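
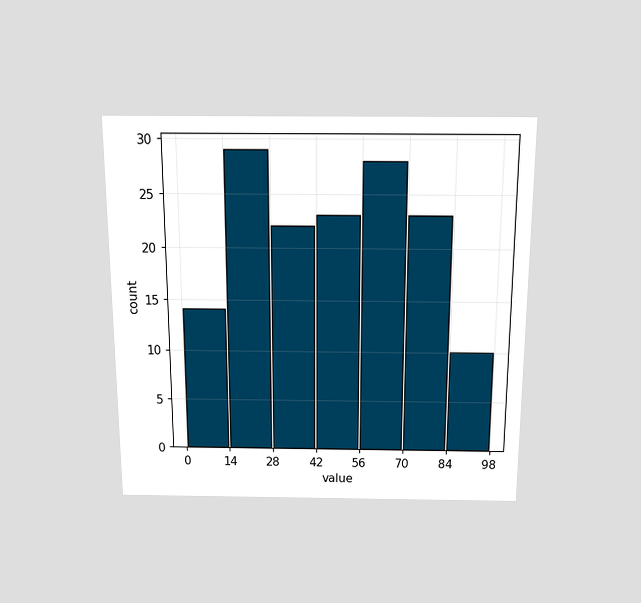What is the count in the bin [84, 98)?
The chart is viewed slightly from above. The [84, 98) bin has height 10.

10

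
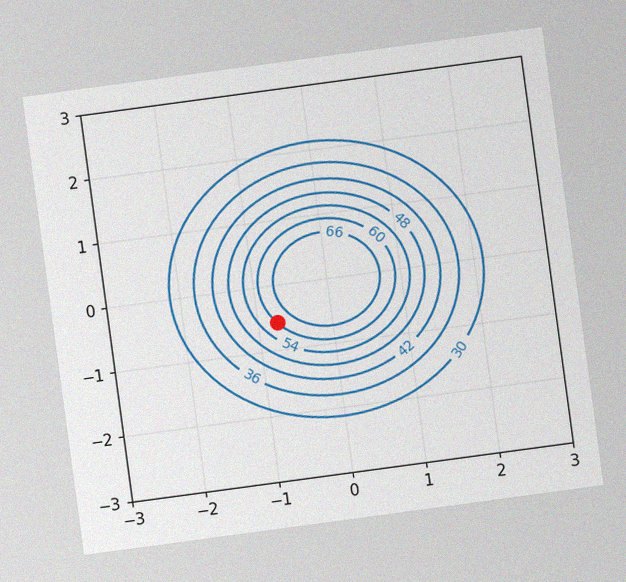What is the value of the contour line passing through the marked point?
The chart is tilted about 8° counter-clockwise, with some photo noise. The marked point sits on the contour labelled 60.

60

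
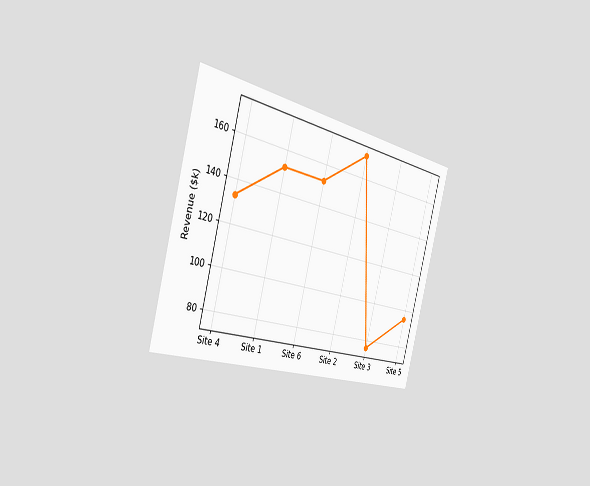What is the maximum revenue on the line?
$171k

The chart is tilted about 15° clockwise and viewed slightly from the left. The highest point is at Site 2, and reading across to the y-axis gives $171k.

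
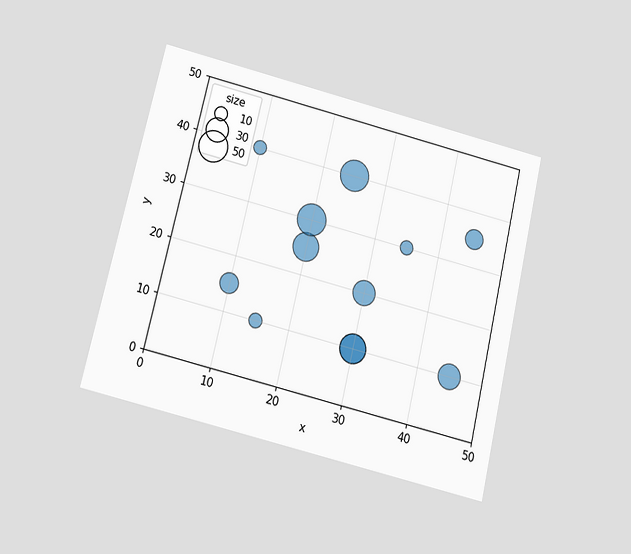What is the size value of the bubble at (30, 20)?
The chart is tilted about 13° clockwise and viewed slightly from below. Matching the bubble at (30, 20) against the size legend gives 30.

30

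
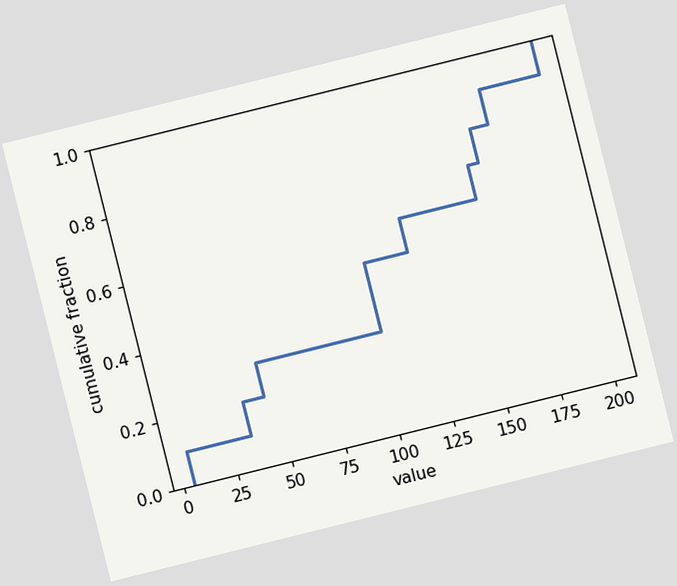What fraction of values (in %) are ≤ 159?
70%

The chart is tilted about 14° counter-clockwise. At x=159 the ECDF step is at 70%.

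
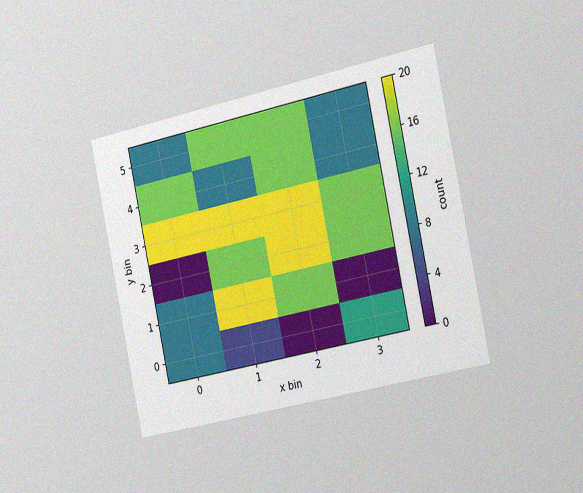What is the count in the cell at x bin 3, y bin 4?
8

The chart is tilted about 12° counter-clockwise and viewed slightly from the right, with some photo noise. Matching the cell (3, 4) against the colorbar gives 8.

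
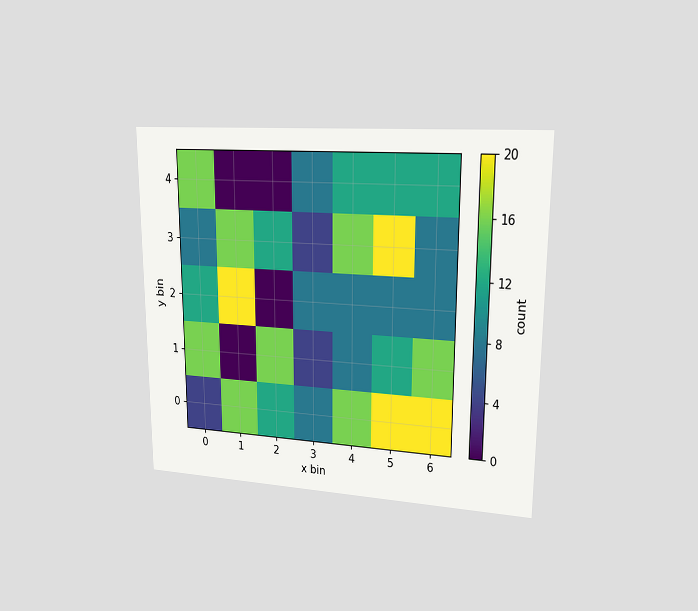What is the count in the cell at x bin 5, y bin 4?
The chart is viewed at a slight angle. Matching the cell (5, 4) against the colorbar gives 12.

12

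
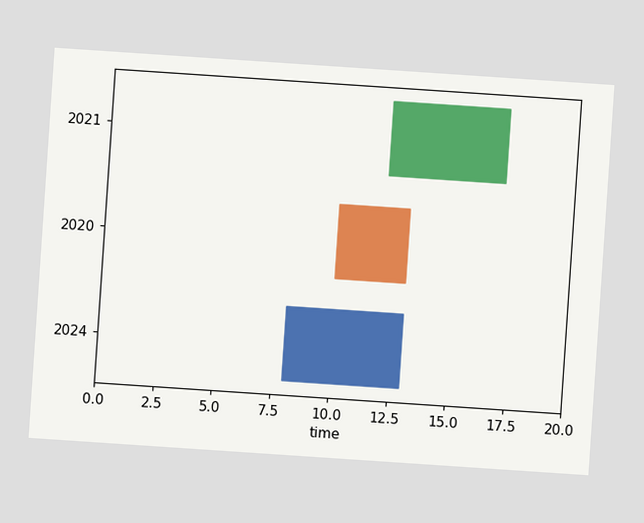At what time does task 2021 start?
The chart is tilted about 4° clockwise. The 2021 bar begins at t=12.

12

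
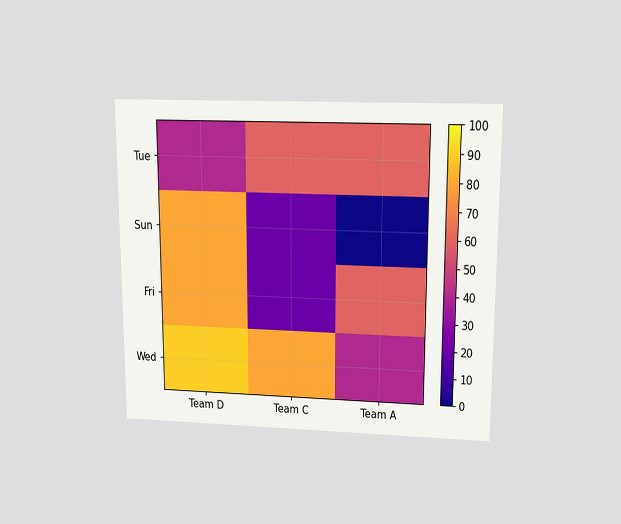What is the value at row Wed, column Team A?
40

The chart is viewed slightly from above. Matching cell (Wed, Team A) against the colorbar gives 40.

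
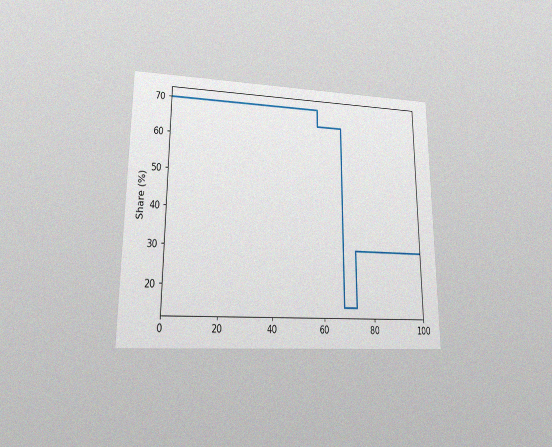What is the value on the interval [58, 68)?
The chart is viewed at a slight angle, with some photo noise. On [58, 68) the step sits at 65%.

65%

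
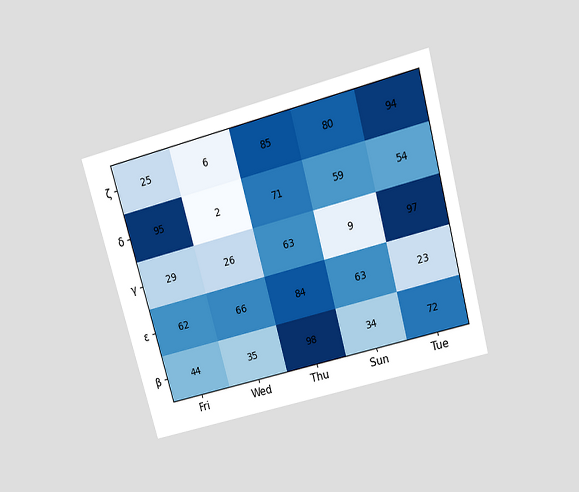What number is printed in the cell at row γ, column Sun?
The chart is tilted about 15° counter-clockwise and viewed slightly from above. The (γ, Sun) cell reads 9.

9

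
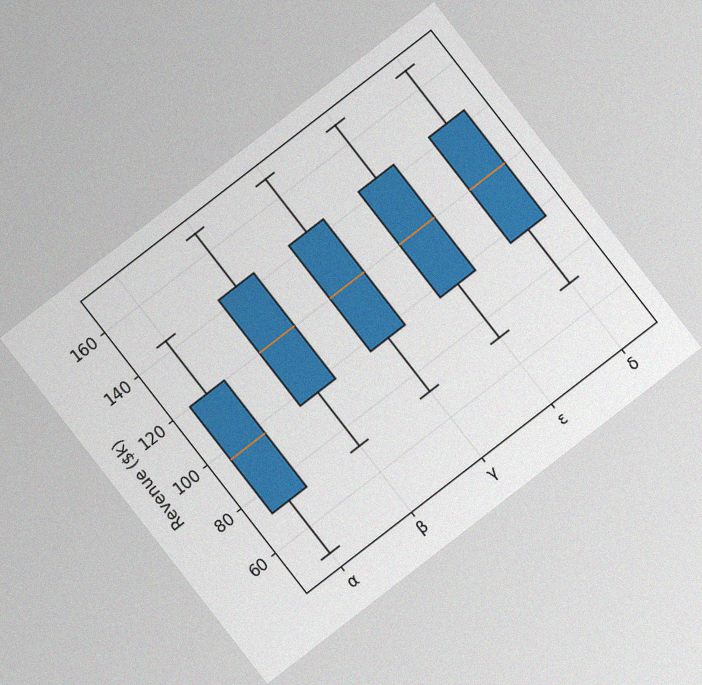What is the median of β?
The chart is tilted about 38° counter-clockwise, with some photo noise. The median line in the β box sits at $120k.

$120k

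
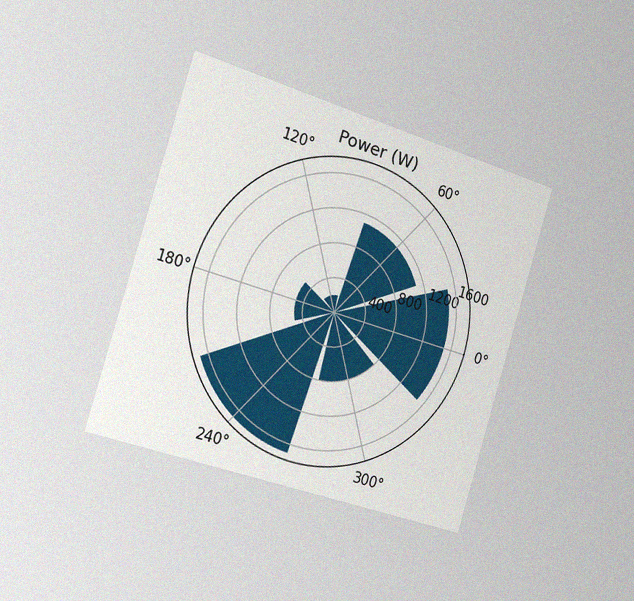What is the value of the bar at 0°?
1500W

The chart is tilted about 17° clockwise and viewed slightly from the left, with some photo noise. The bar at 0° reaches 1500W on the radial axis.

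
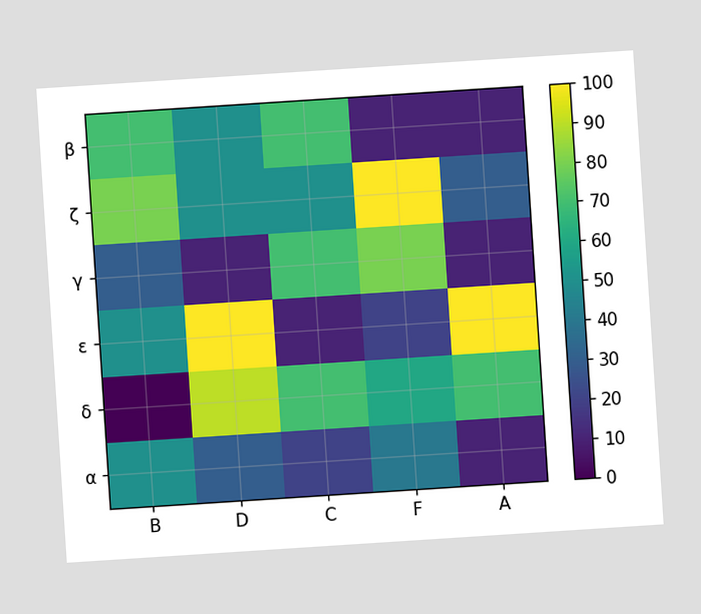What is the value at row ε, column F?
The chart is tilted about 4° counter-clockwise. Matching cell (ε, F) against the colorbar gives 20.

20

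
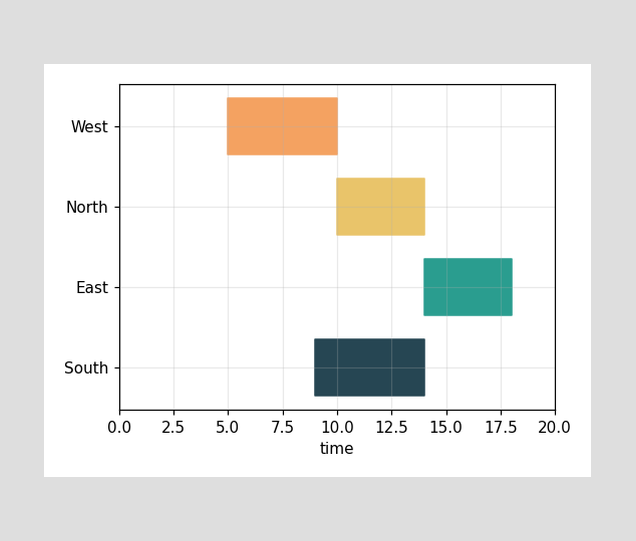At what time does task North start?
10

The North bar begins at t=10.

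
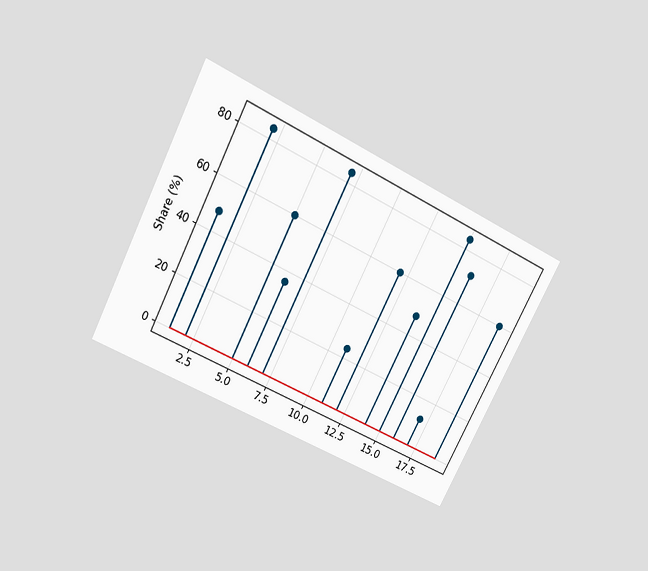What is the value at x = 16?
72%

The chart is tilted about 27° clockwise and viewed slightly from above. The stem at x=16 reaches 72%.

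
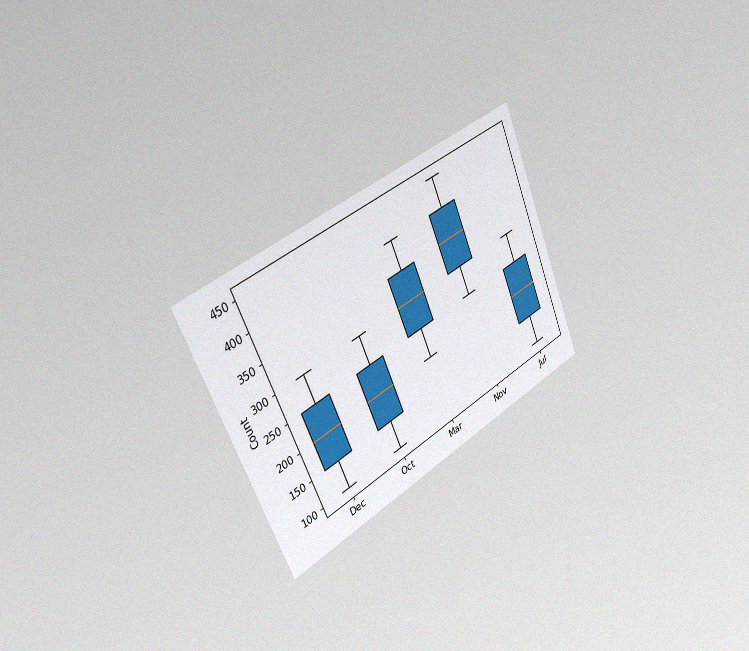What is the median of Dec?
The chart is tilted about 24° counter-clockwise and viewed slightly from the left, with some photo noise. The median line in the Dec box sits at 200.

200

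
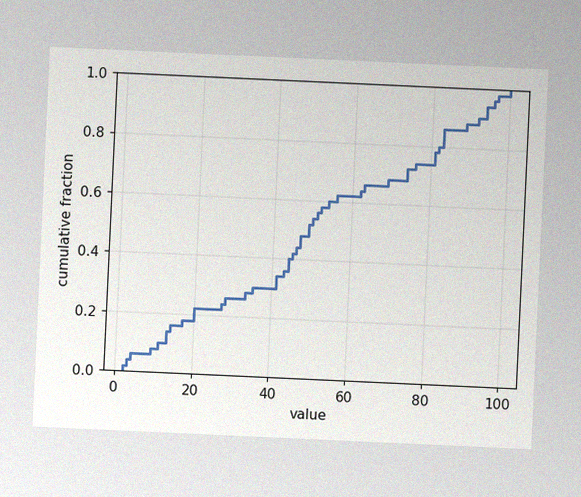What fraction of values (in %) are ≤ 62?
64%

The chart is tilted about 3° clockwise, with some photo noise. At x=62 the ECDF step is at 64%.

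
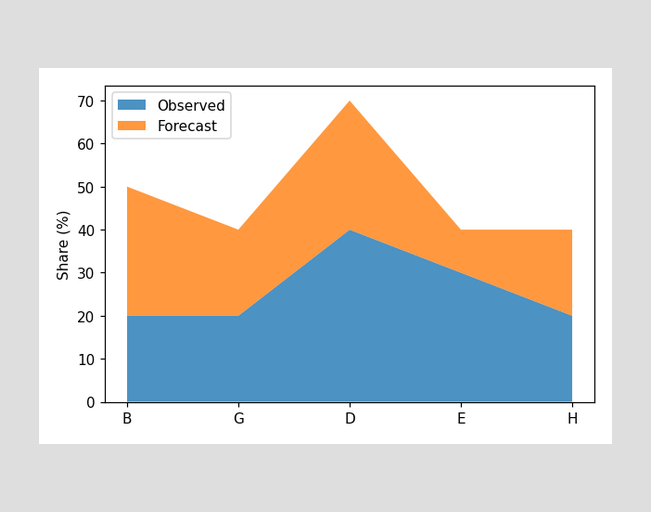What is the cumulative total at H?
The stacked total at H reaches 40%.

40%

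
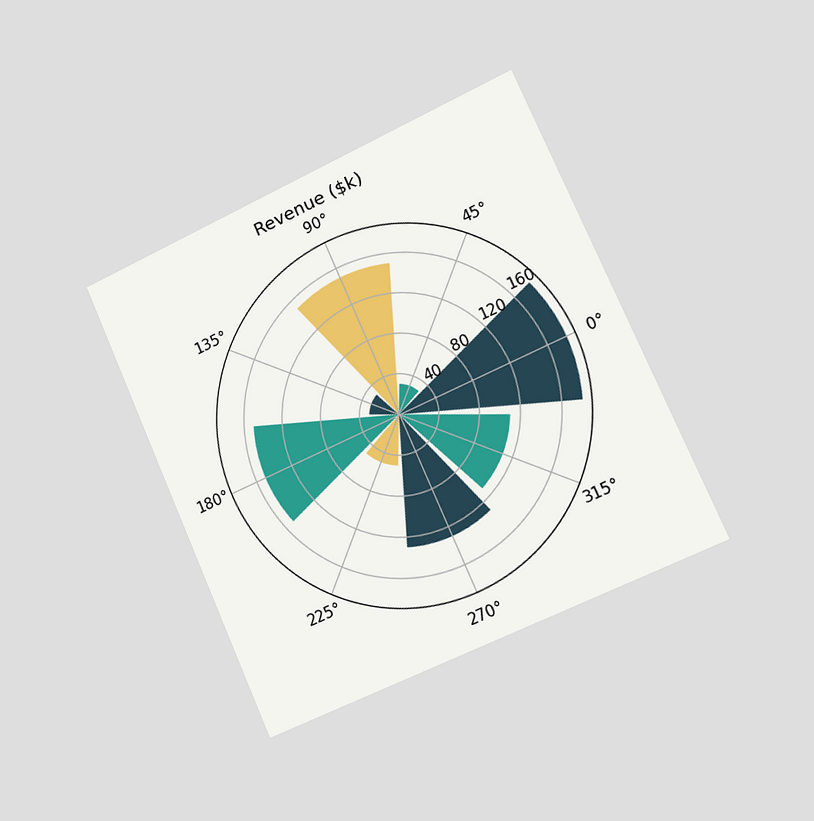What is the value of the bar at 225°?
$50k

The chart is tilted about 24° counter-clockwise and viewed slightly from the right. The bar at 225° reaches $50k on the radial axis.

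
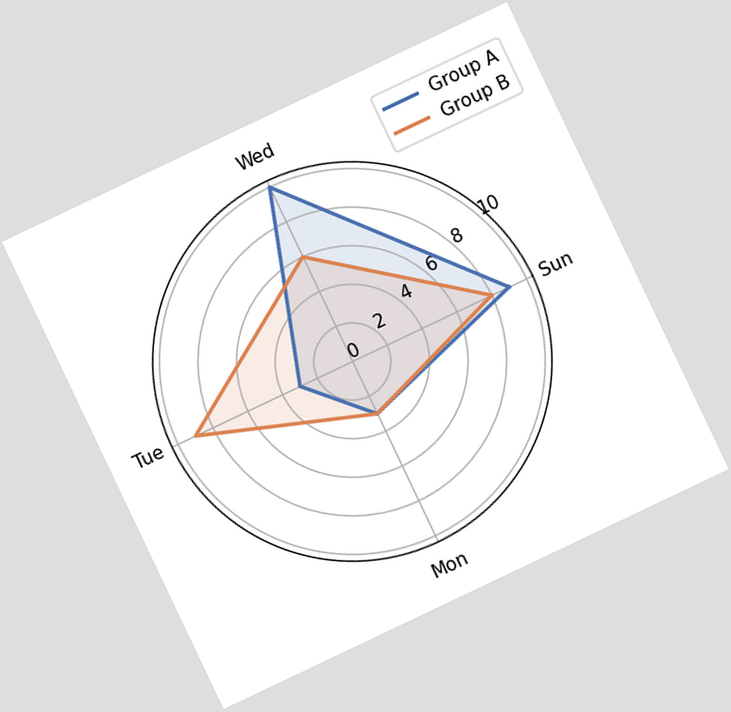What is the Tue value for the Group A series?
The chart is tilted about 25° counter-clockwise. On the Tue axis, Group A reaches 3.

3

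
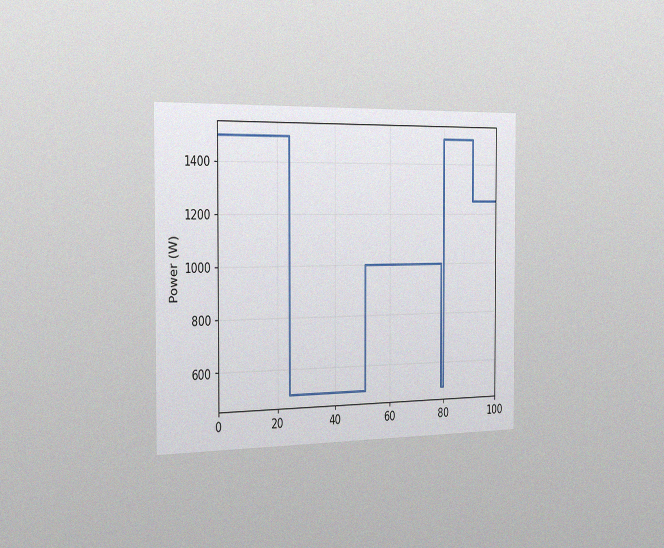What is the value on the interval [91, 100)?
1250W

The chart is viewed slightly from the left, with some photo noise. On [91, 100) the step sits at 1250W.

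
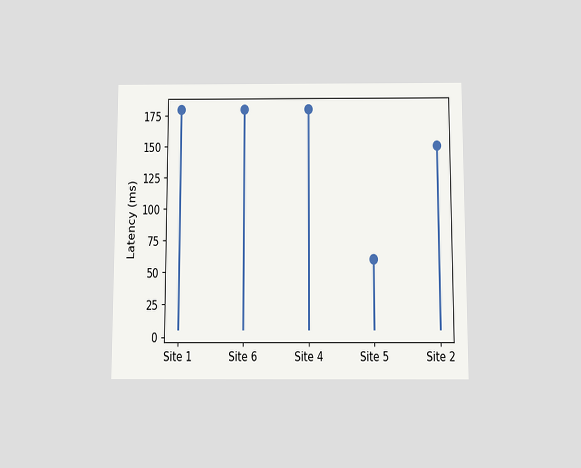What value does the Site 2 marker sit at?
The chart is viewed slightly from below. The Site 2 marker sits at 150ms.

150ms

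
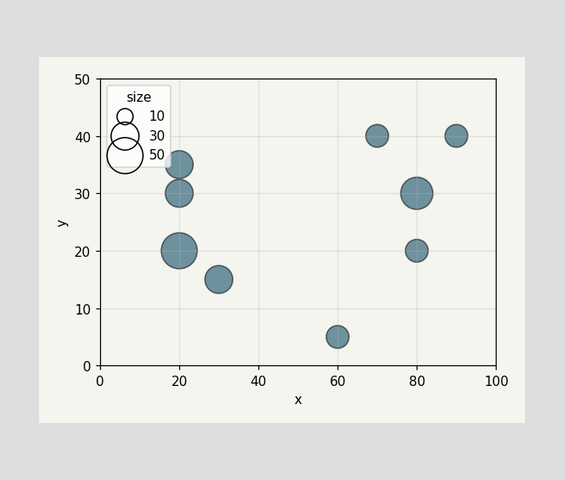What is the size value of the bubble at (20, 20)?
50

Matching the bubble at (20, 20) against the size legend gives 50.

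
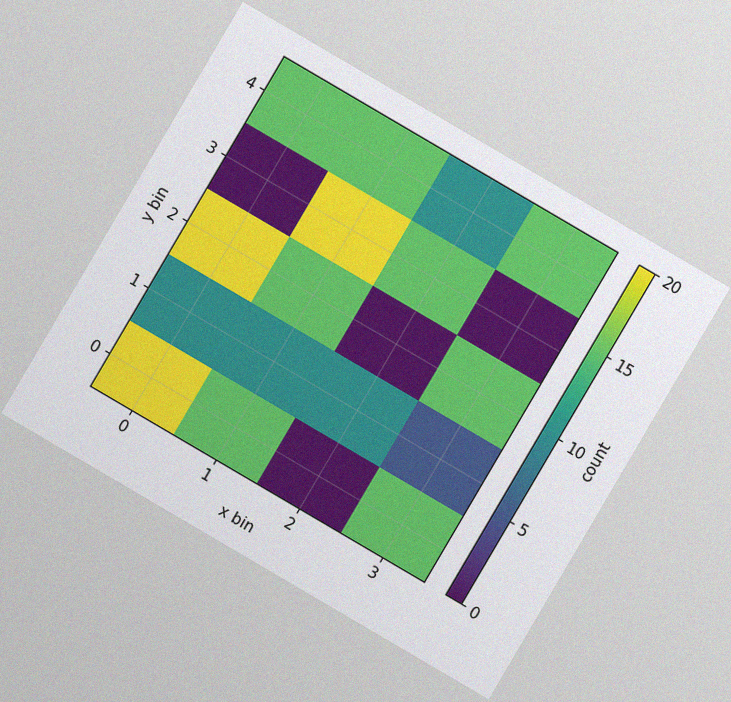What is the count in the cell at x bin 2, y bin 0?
The chart is tilted about 30° clockwise, with some photo noise. Matching the cell (2, 0) against the colorbar gives 0.

0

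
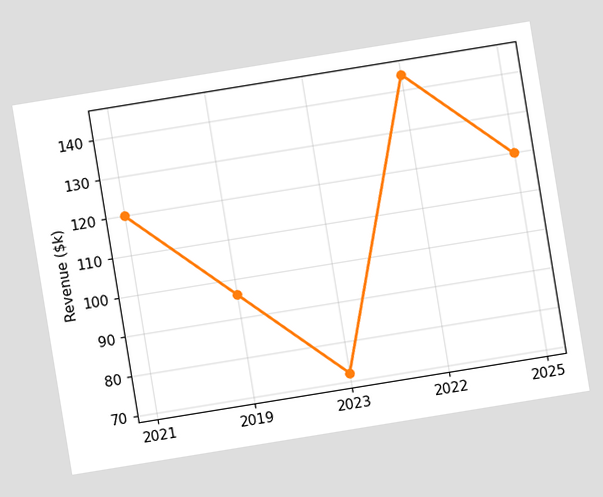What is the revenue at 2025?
$120k

The chart is tilted about 9° counter-clockwise. At 2025, the line is at $120k.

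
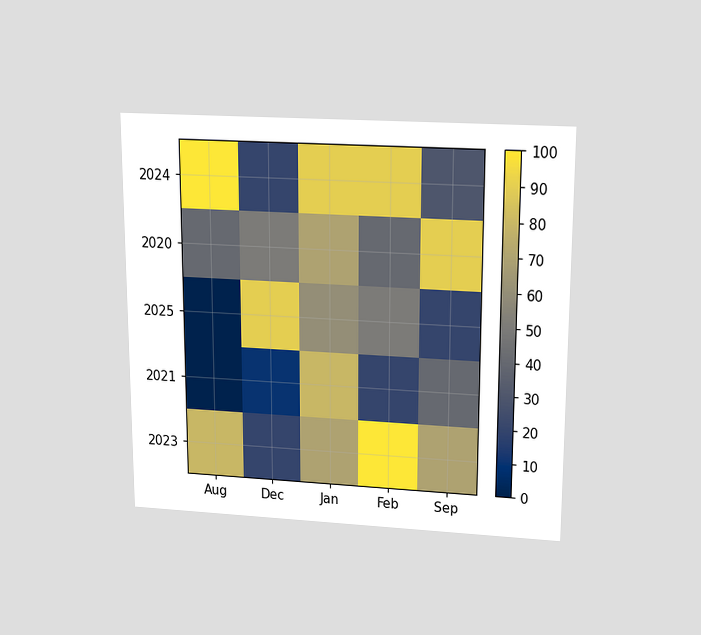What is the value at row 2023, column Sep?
The chart is viewed slightly from above. Matching cell (2023, Sep) against the colorbar gives 70.

70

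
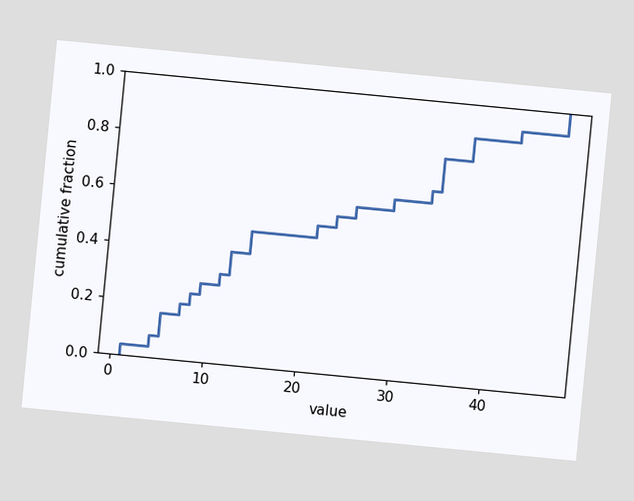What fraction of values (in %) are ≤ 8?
24%

The chart is tilted about 6° clockwise. At x=8 the ECDF step is at 24%.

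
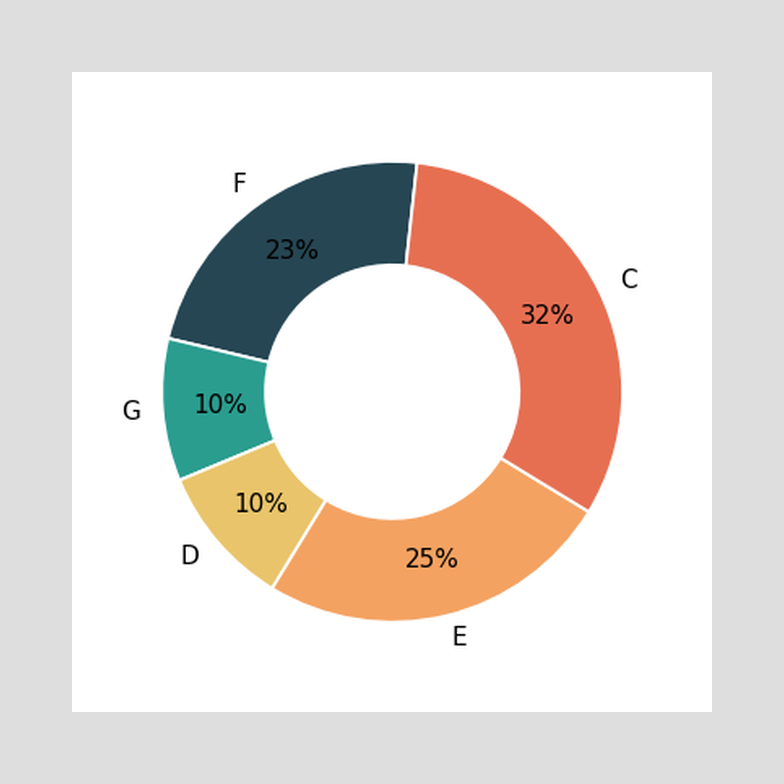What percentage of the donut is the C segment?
32%

The C segment takes up 32% of the ring.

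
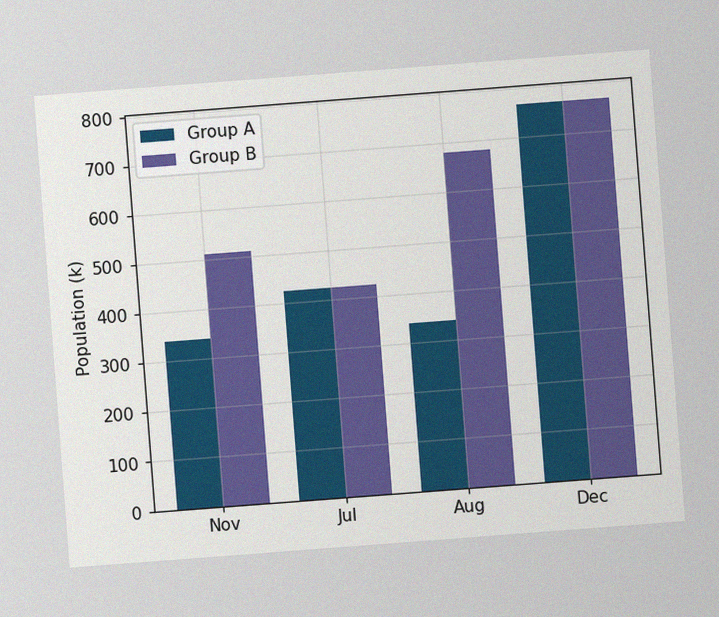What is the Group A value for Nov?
340k

The chart is tilted about 4° counter-clockwise, with some photo noise. The Group A bar at Nov reaches 340k on the y-axis.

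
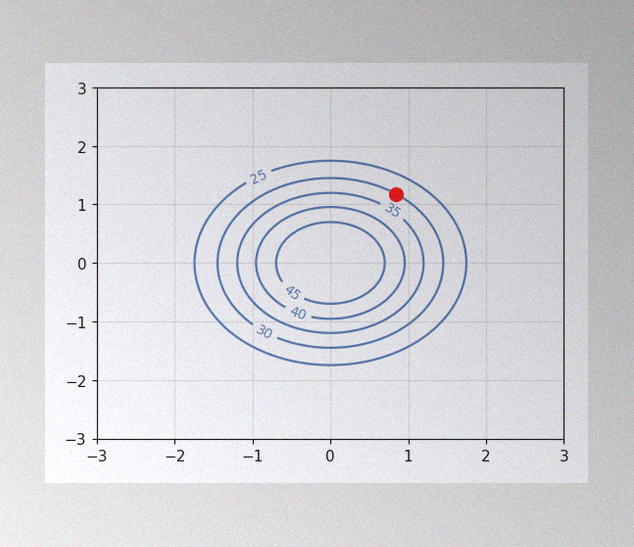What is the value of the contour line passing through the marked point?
The image has some photo noise and uneven lighting. The marked point sits on the contour labelled 30.

30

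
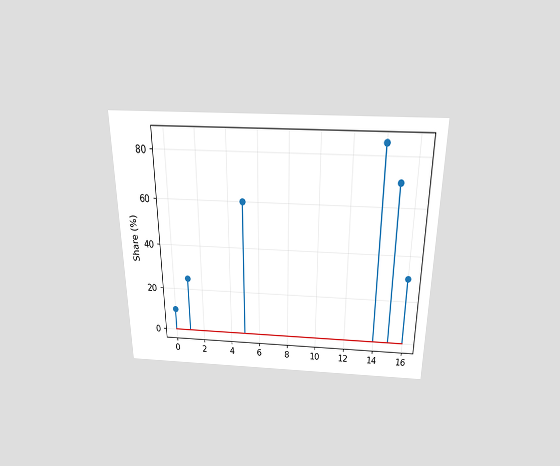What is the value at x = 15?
70%

The chart is viewed slightly from above. The stem at x=15 reaches 70%.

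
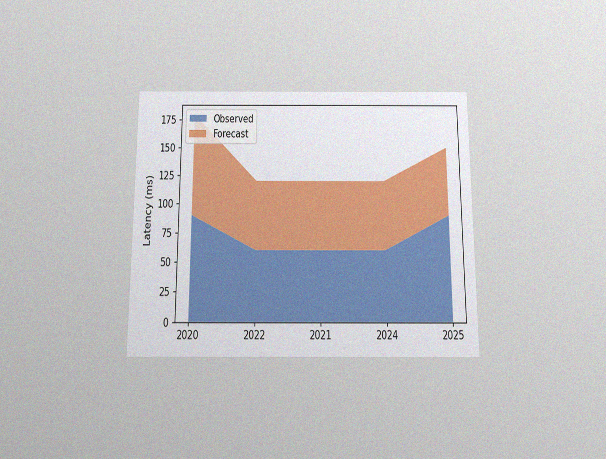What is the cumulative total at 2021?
The chart is viewed slightly from below, with some photo noise. The stacked total at 2021 reaches 120ms.

120ms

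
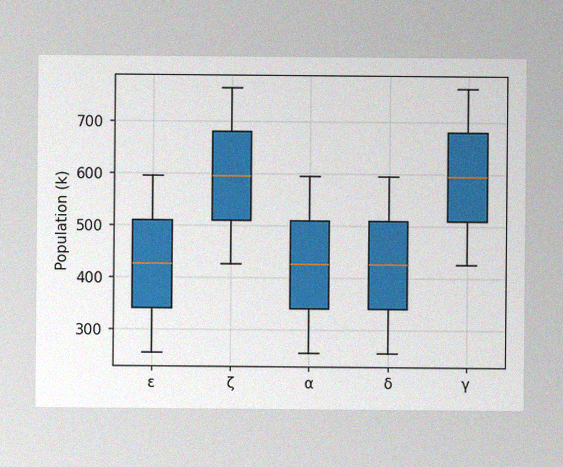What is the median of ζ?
The image has some photo noise and uneven lighting. The median line in the ζ box sits at 595k.

595k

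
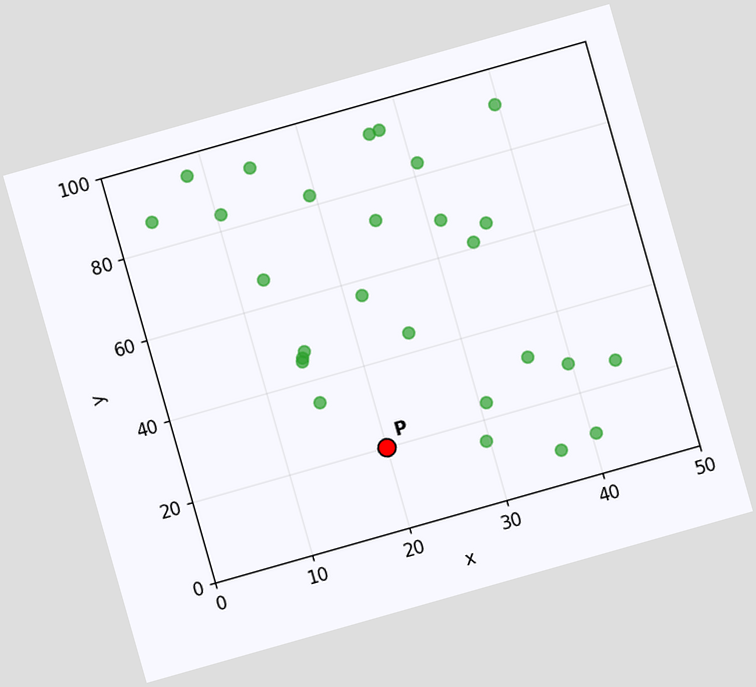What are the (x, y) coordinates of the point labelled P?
(20, 20)

The chart is tilted about 16° counter-clockwise. Following the gridlines from P to each axis, P sits at (20, 20).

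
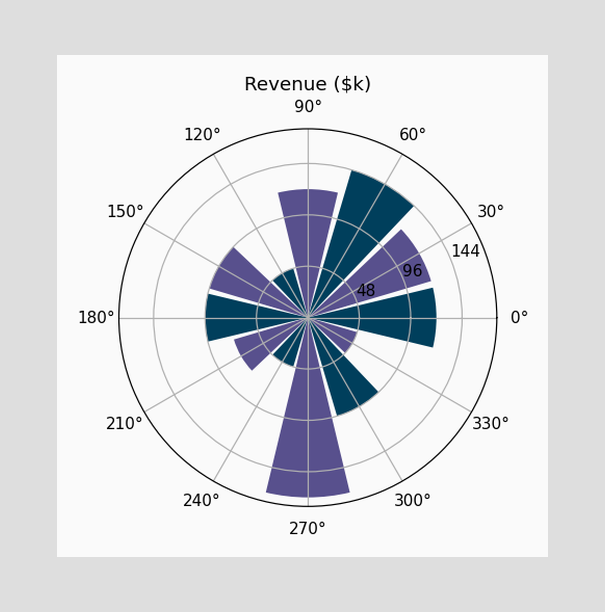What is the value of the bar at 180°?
The bar at 180° reaches $96k on the radial axis.

$96k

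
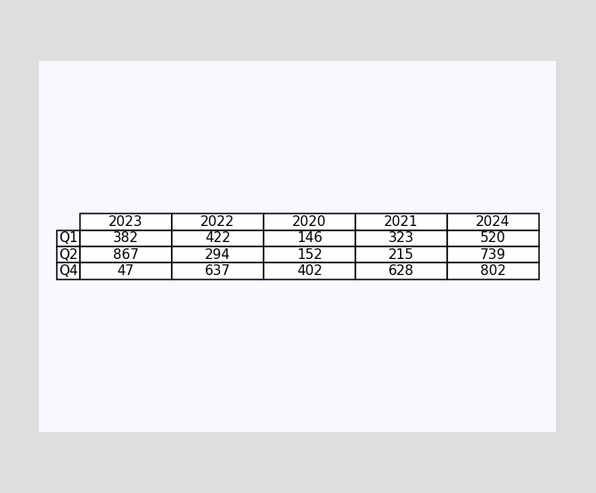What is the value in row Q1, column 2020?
The (Q1, 2020) cell reads 146.

146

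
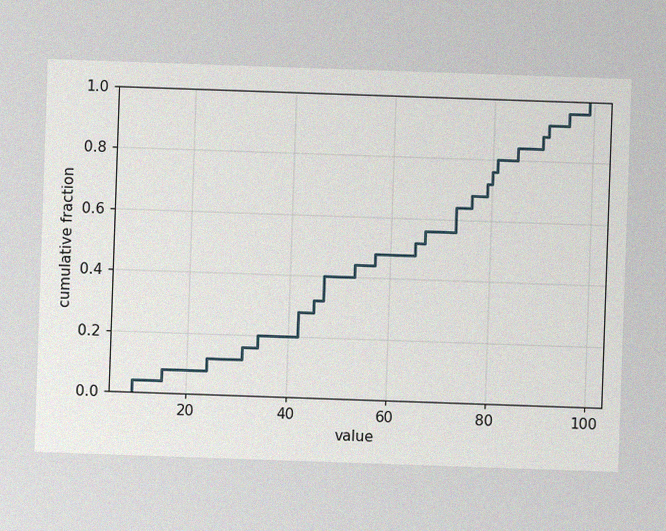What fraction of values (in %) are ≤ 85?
84%

The image has some photo noise and uneven lighting. At x=85 the ECDF step is at 84%.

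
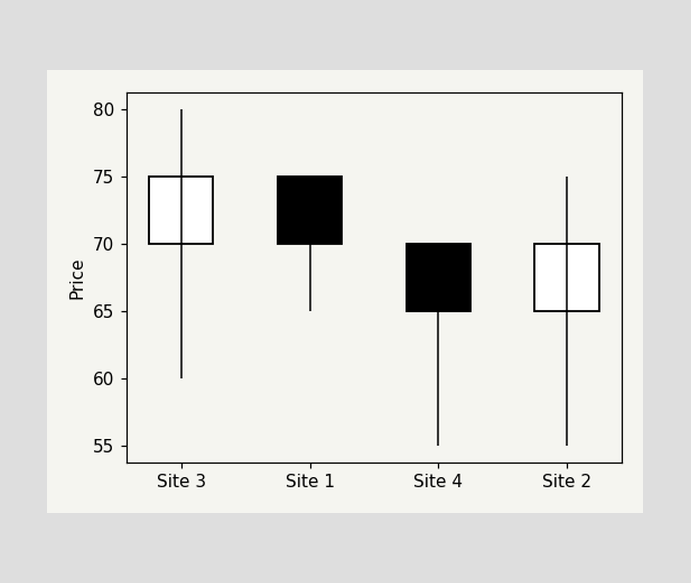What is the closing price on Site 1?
The Site 1 candle closes at 70.

70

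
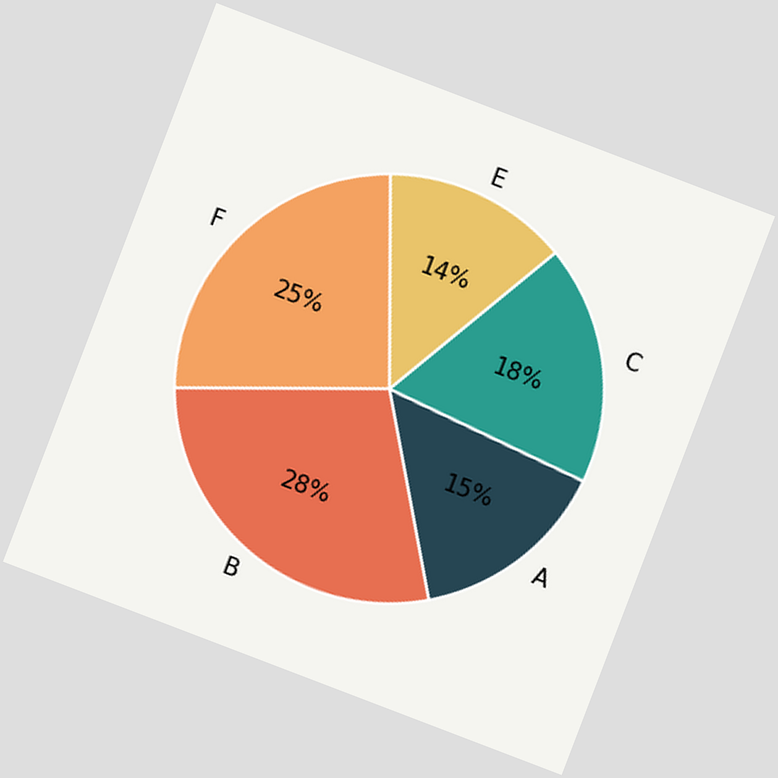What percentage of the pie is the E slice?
The chart is tilted about 21° clockwise. The E slice takes up 14% of the pie.

14%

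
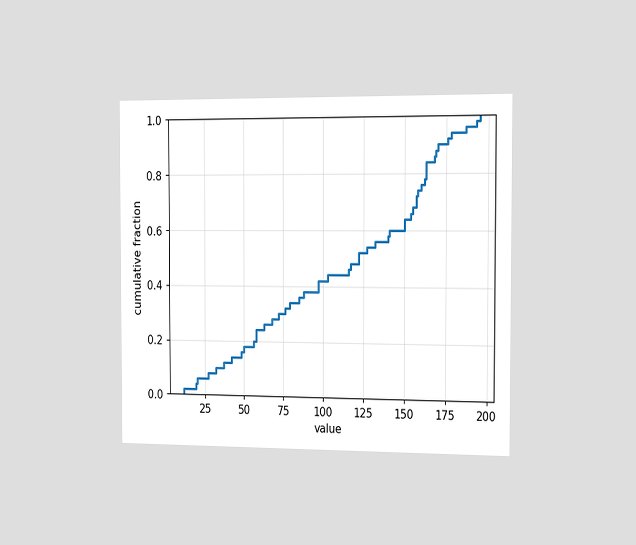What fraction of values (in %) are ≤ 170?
The chart is viewed slightly from the right. At x=170 the ECDF step is at 90%.

90%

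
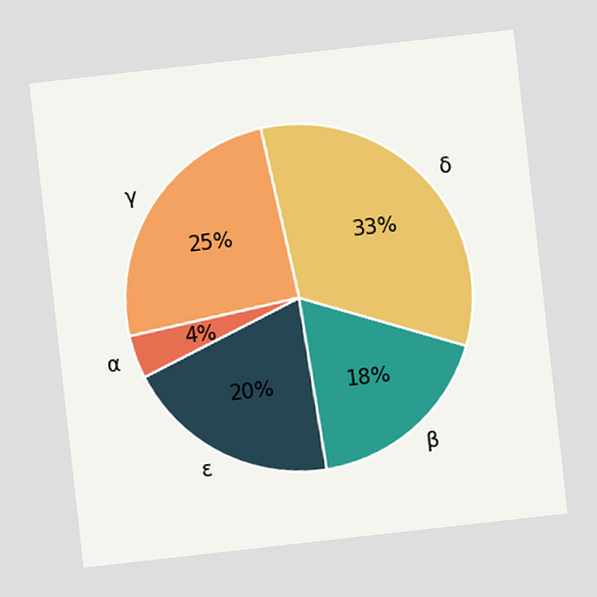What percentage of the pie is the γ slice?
The chart is tilted about 6° counter-clockwise. The γ slice takes up 25% of the pie.

25%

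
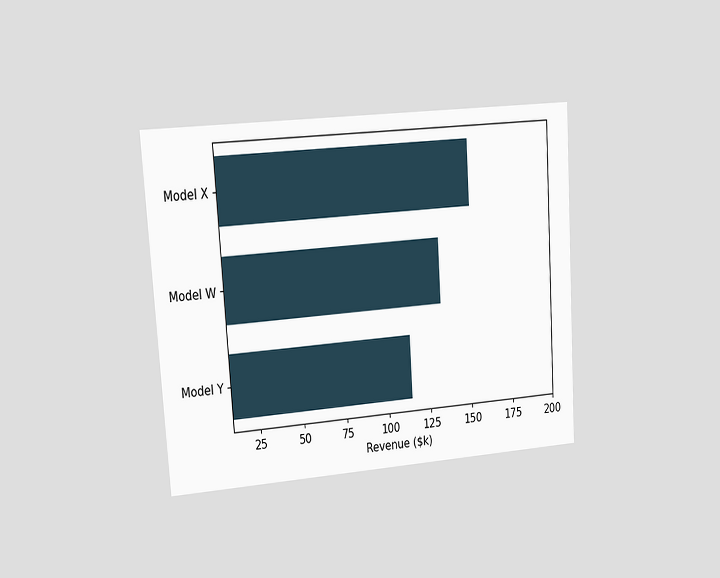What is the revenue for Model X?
$152k

The chart is tilted about 4° counter-clockwise and viewed at a slight angle. Reading along the chart's x-axis, the Model X bar reaches $152k.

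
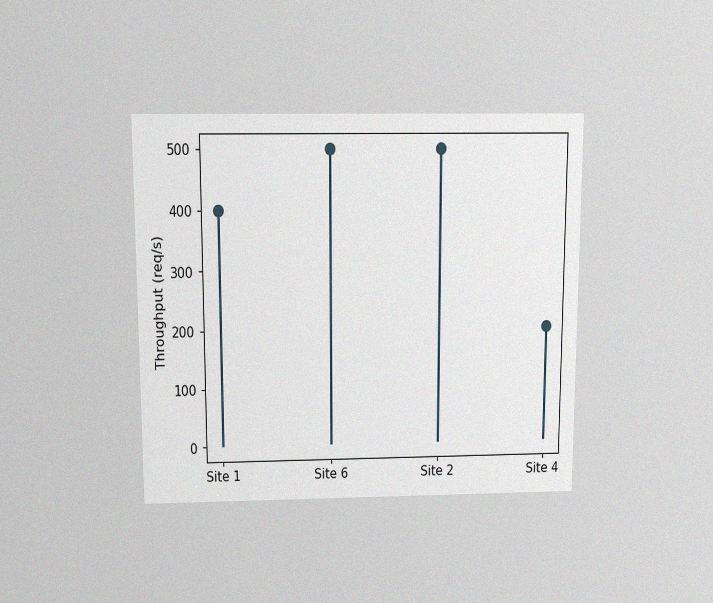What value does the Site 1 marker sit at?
The chart is viewed slightly from above, with some photo noise. The Site 1 marker sits at 400req/s.

400req/s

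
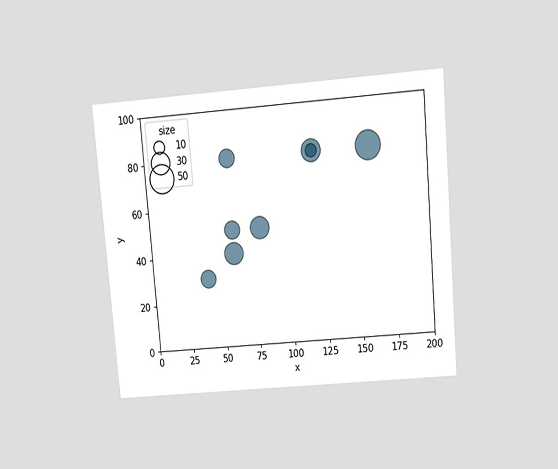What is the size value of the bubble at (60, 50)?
The chart is tilted about 5° counter-clockwise and viewed slightly from above. Matching the bubble at (60, 50) against the size legend gives 20.

20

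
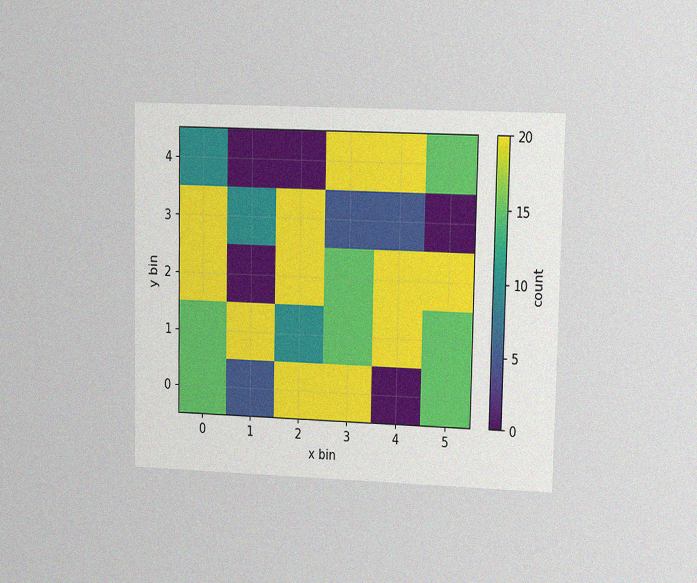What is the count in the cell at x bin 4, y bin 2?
The chart is viewed at a slight angle, with some photo noise. Matching the cell (4, 2) against the colorbar gives 20.

20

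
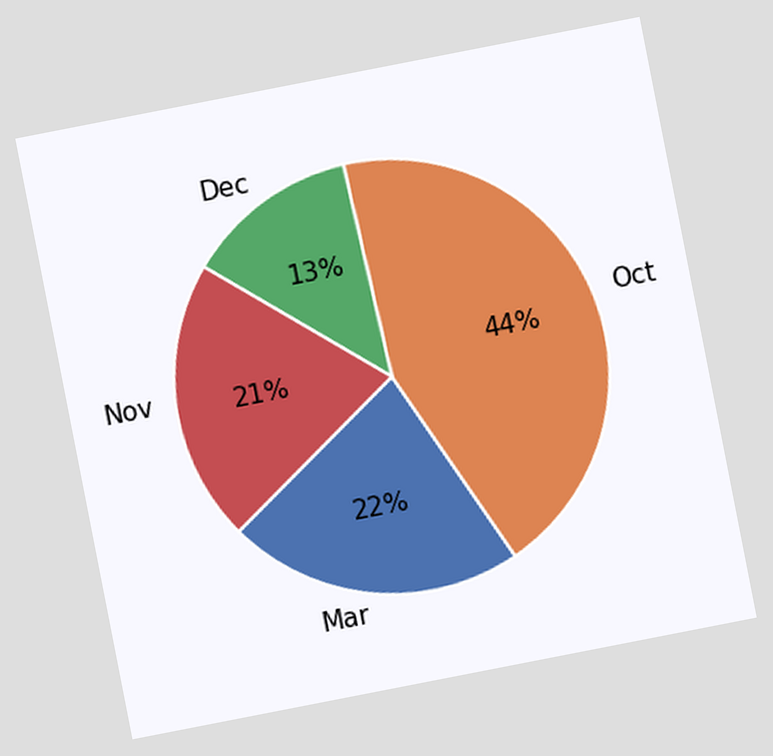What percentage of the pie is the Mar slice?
22%

The chart is tilted about 11° counter-clockwise. The Mar slice takes up 22% of the pie.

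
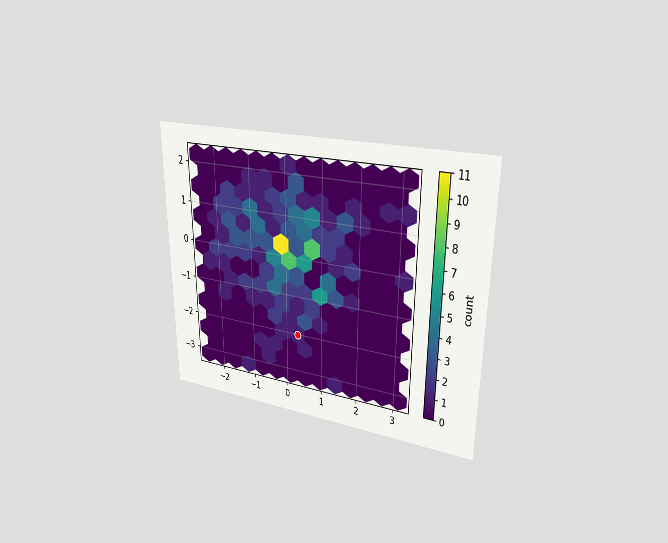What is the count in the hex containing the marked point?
1

The chart is viewed at a slight angle. The marked hex reads 1 on the colorbar.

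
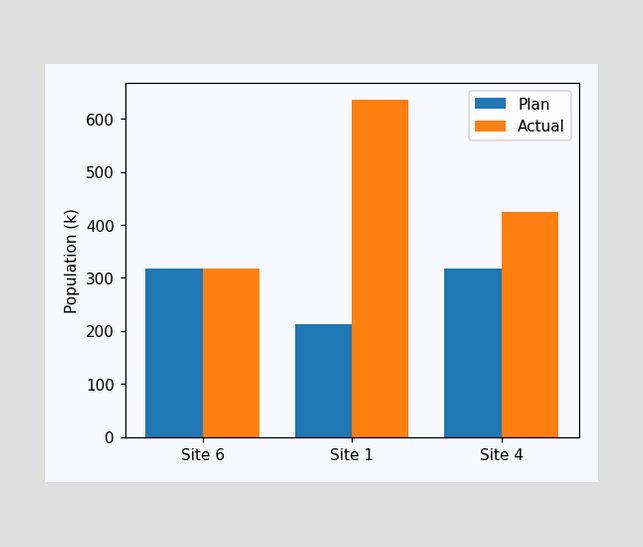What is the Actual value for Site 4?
424k

The Actual bar at Site 4 reaches 424k on the y-axis.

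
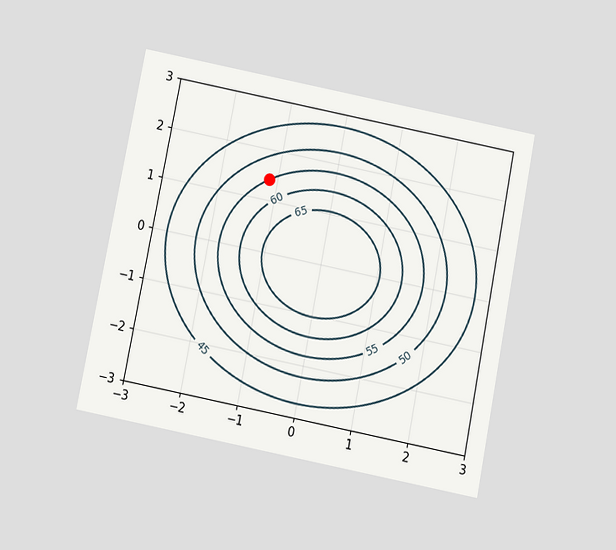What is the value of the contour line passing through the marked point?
55

The chart is tilted about 11° clockwise and viewed slightly from below. The marked point sits on the contour labelled 55.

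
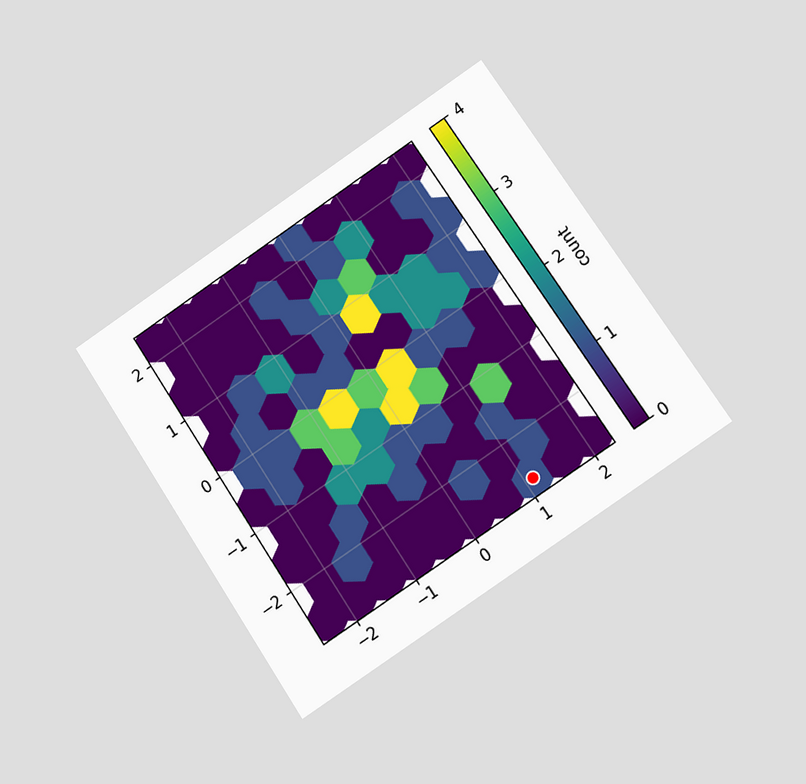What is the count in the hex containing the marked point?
1

The chart is tilted about 34° counter-clockwise and viewed at a slight angle. The marked hex reads 1 on the colorbar.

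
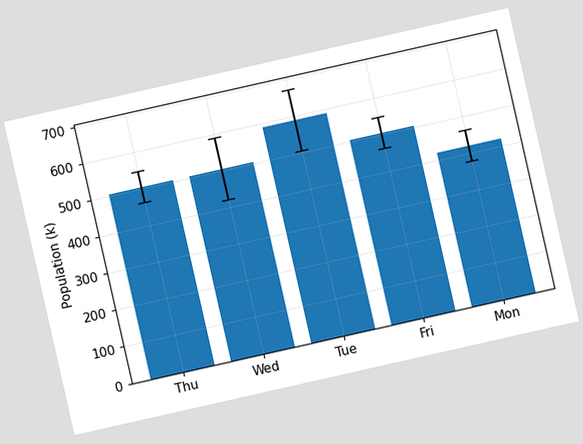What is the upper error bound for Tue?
The chart is tilted about 13° counter-clockwise. The Tue bar's upper whisker reaches 672k.

672k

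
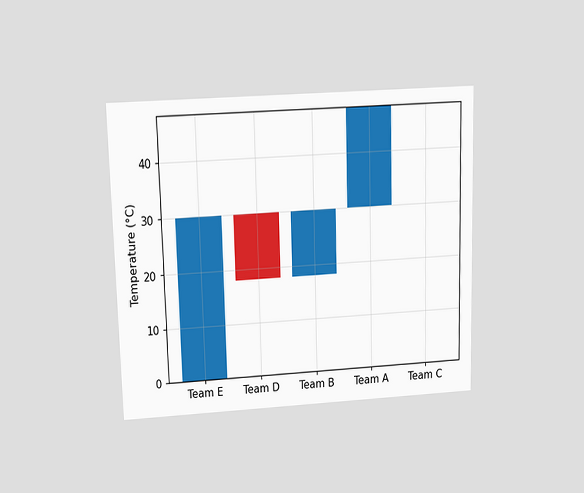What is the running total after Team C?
48°C

The chart is viewed slightly from above. After Team C the running total reaches 48°C.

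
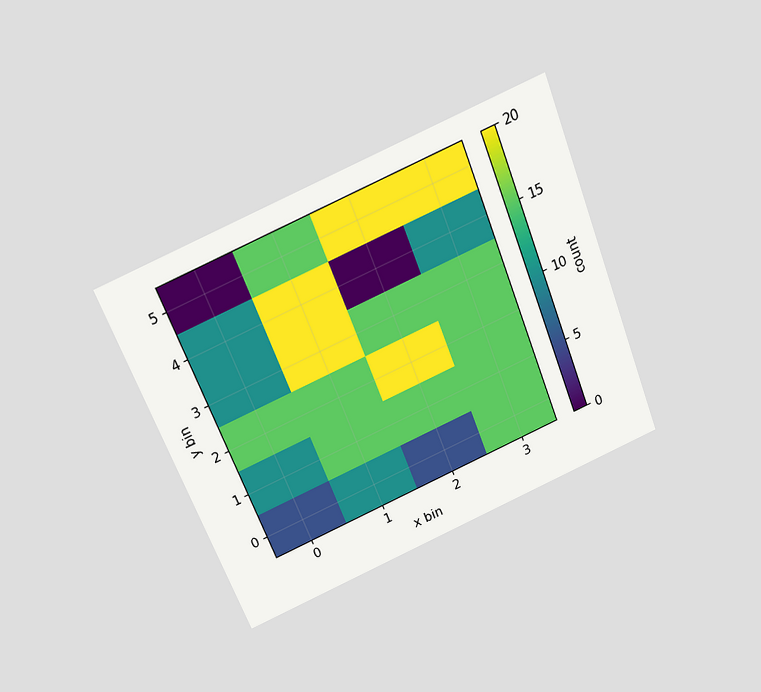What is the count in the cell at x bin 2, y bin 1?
15

The chart is tilted about 22° counter-clockwise and viewed slightly from above. Matching the cell (2, 1) against the colorbar gives 15.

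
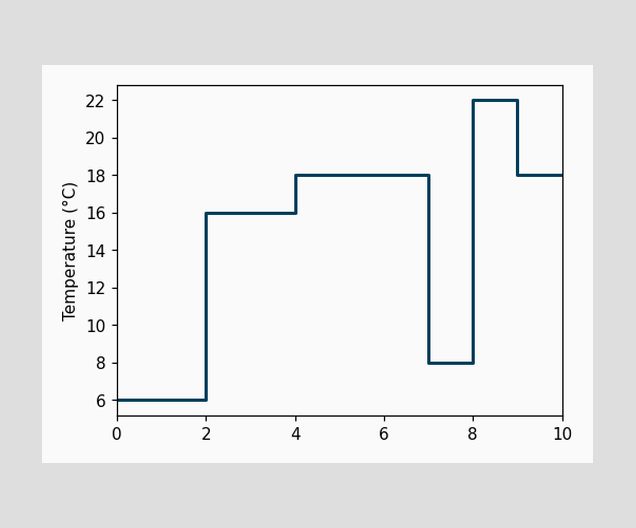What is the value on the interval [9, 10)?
18°C

On [9, 10) the step sits at 18°C.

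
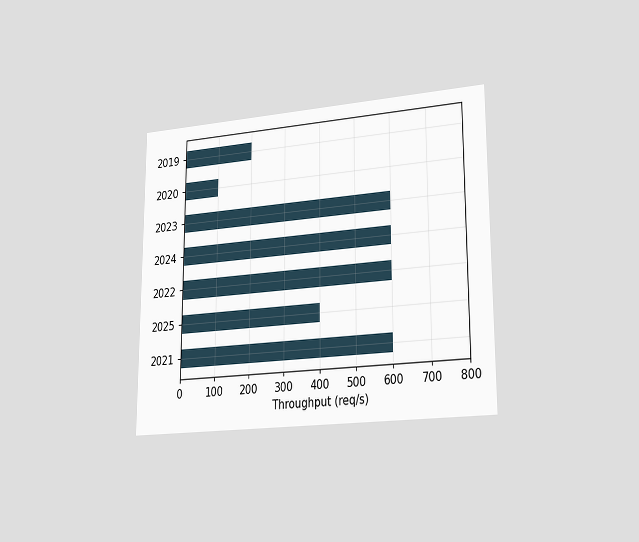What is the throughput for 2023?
600req/s

The chart is viewed slightly from the right. Reading along the chart's x-axis, the 2023 bar reaches 600req/s.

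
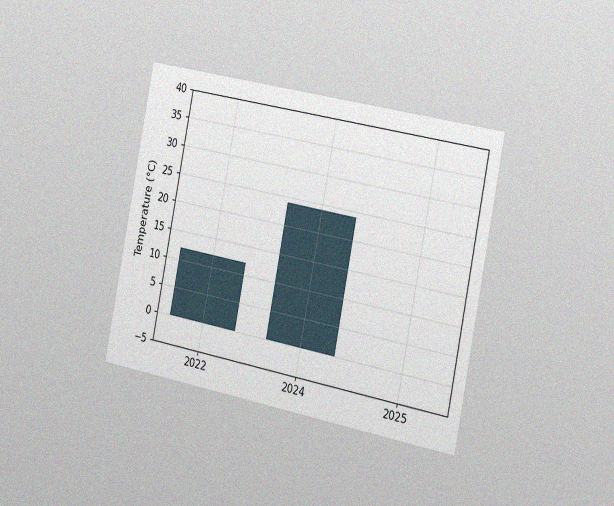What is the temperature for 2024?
24°C

The chart is tilted about 11° clockwise and viewed slightly from the right, with some photo noise. Reading along the chart's y-axis, the 2024 bar reaches 24°C.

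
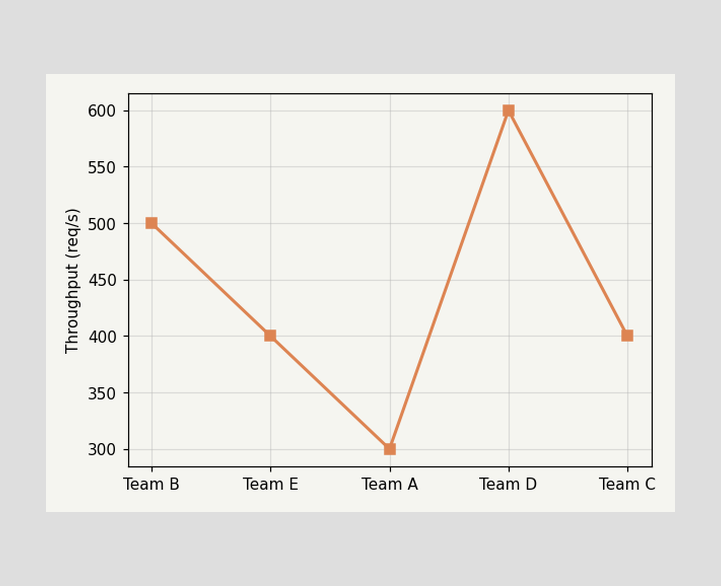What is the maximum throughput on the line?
600req/s

The highest point is at Team D, and reading across to the y-axis gives 600req/s.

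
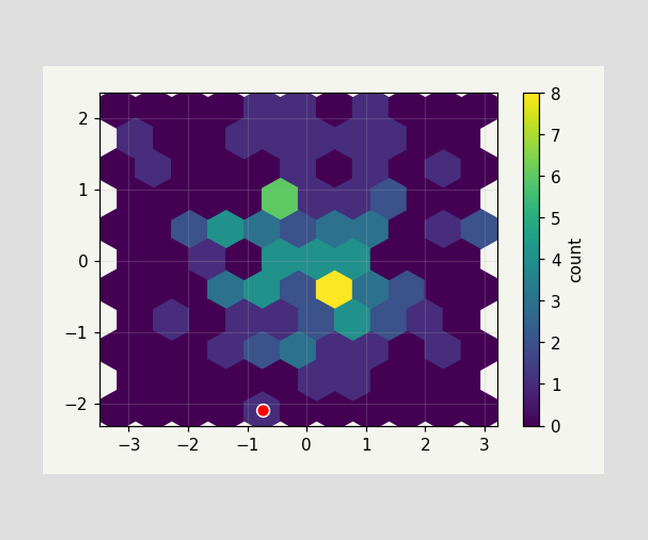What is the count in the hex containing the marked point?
1

The marked hex reads 1 on the colorbar.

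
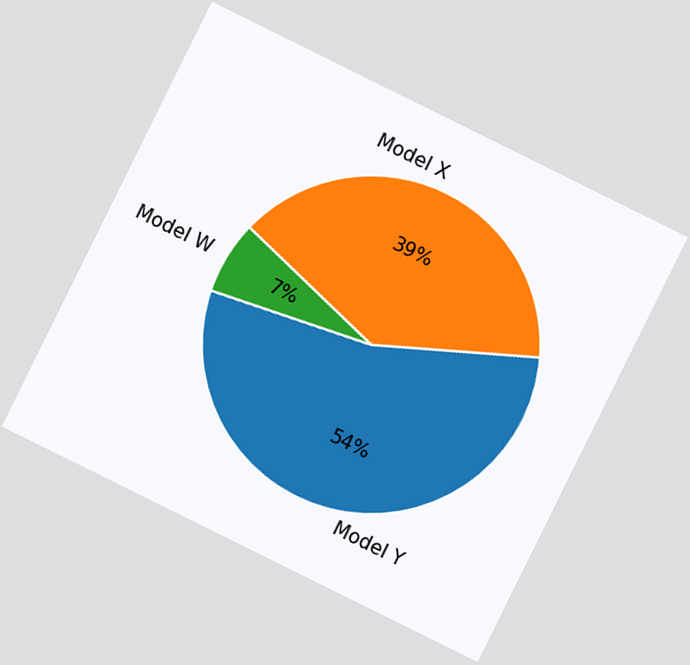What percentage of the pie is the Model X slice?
39%

The chart is tilted about 26° clockwise. The Model X slice takes up 39% of the pie.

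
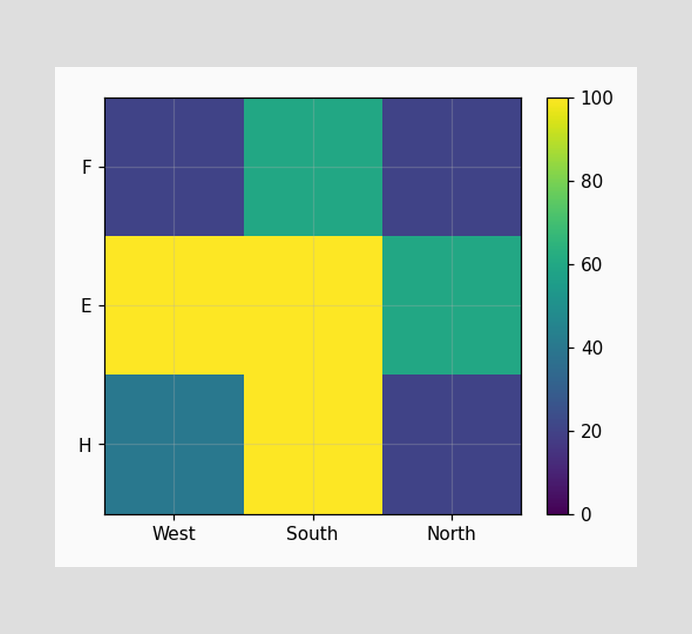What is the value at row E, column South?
Matching cell (E, South) against the colorbar gives 100.

100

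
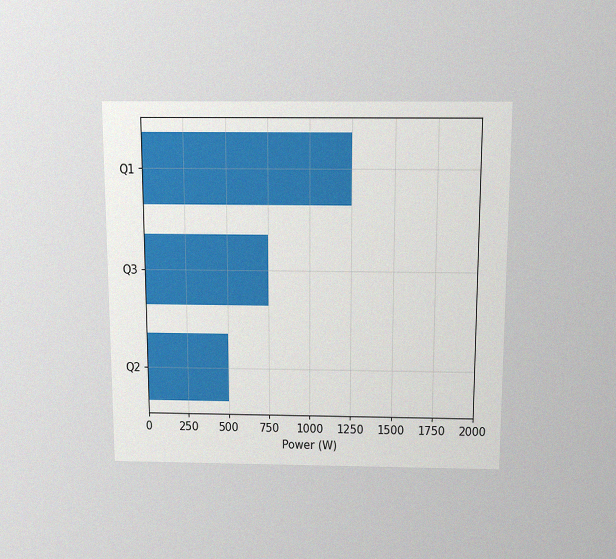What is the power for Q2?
500W

The chart is viewed slightly from above, with some photo noise. Reading along the chart's x-axis, the Q2 bar reaches 500W.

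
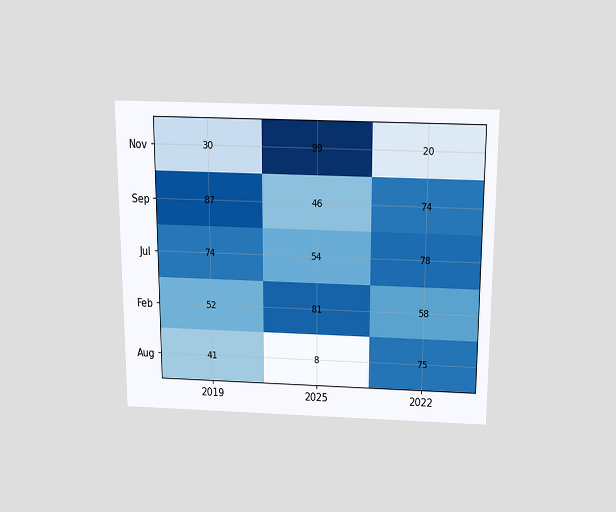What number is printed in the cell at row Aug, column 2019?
41

The chart is viewed slightly from above. The (Aug, 2019) cell reads 41.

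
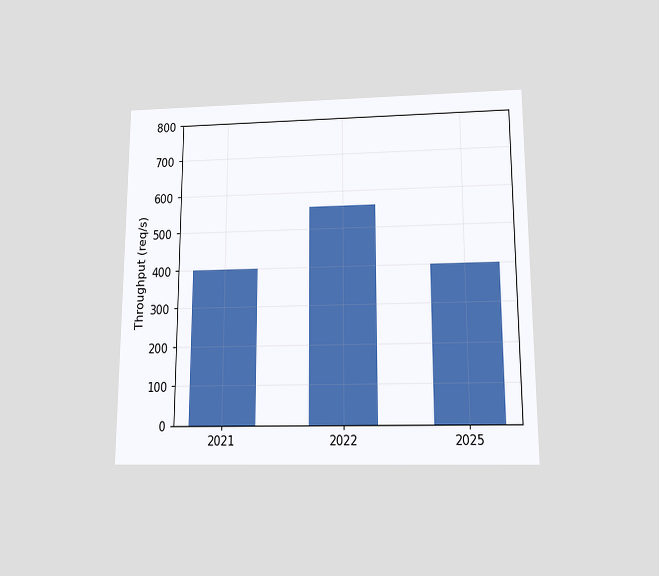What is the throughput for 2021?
The chart is viewed slightly from below. Reading along the chart's y-axis, the 2021 bar reaches 400req/s.

400req/s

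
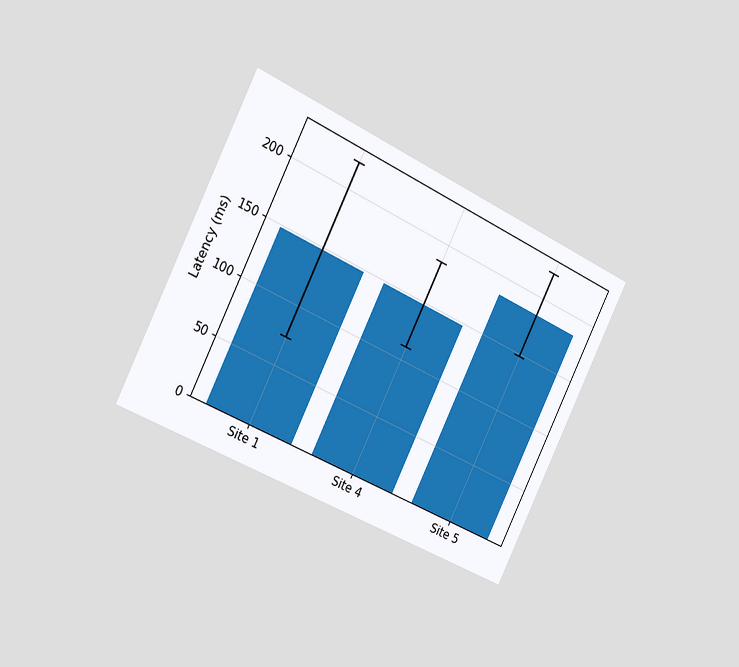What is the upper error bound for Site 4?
The chart is tilted about 26° clockwise and viewed slightly from the left. The Site 4 bar's upper whisker reaches 185ms.

185ms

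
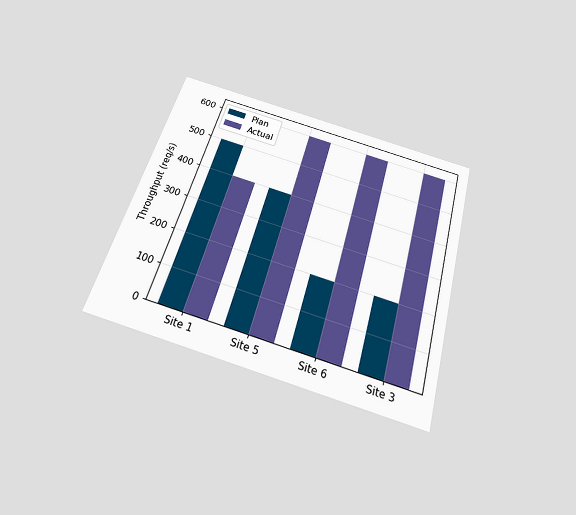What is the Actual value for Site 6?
The chart is tilted about 16° clockwise and viewed slightly from below. The Actual bar at Site 6 reaches 600req/s on the y-axis.

600req/s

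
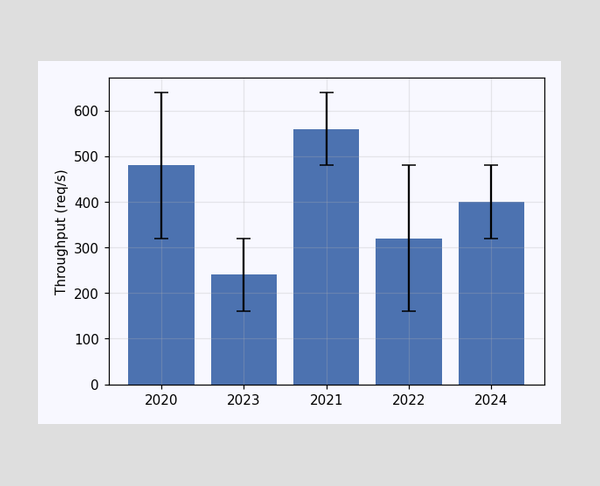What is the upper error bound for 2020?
640req/s

The 2020 bar's upper whisker reaches 640req/s.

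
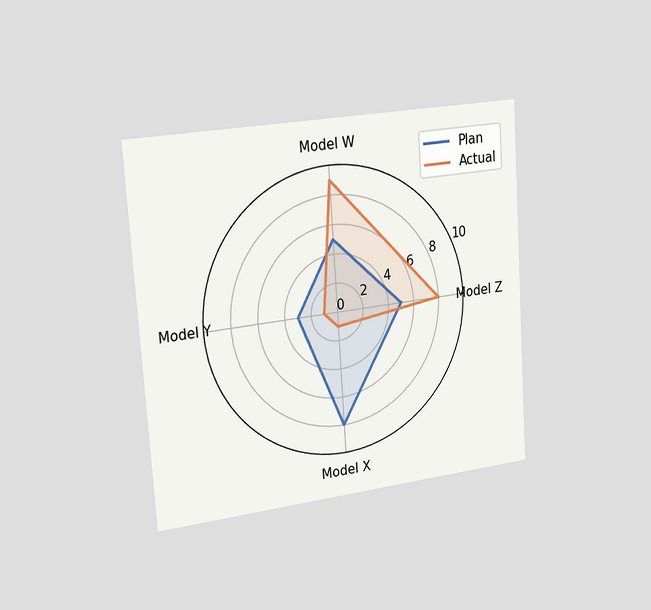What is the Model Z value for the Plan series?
5

The chart is tilted about 4° counter-clockwise and viewed slightly from the left. On the Model Z axis, Plan reaches 5.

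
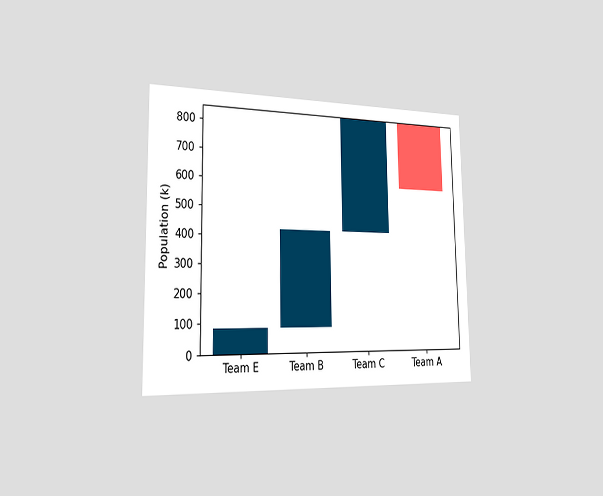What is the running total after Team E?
The chart is viewed slightly from the left. After Team E the running total reaches 85k.

85k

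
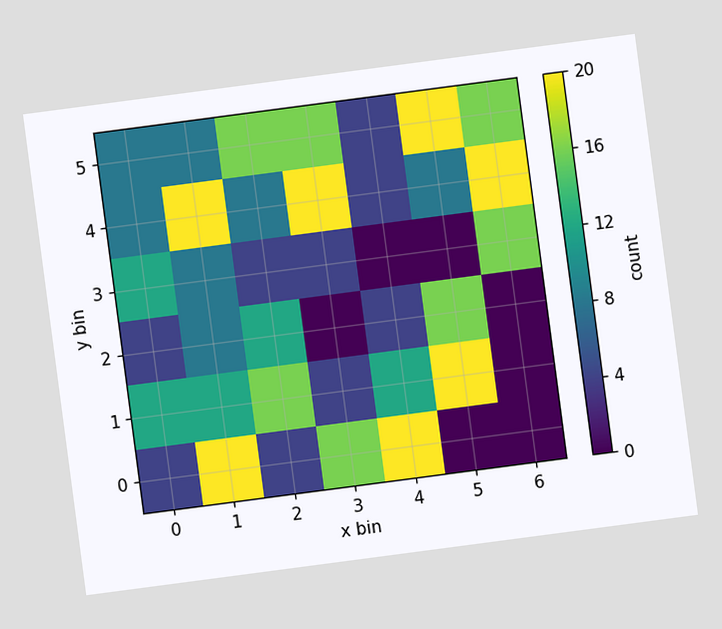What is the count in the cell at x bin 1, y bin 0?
20

The chart is tilted about 7° counter-clockwise. Matching the cell (1, 0) against the colorbar gives 20.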